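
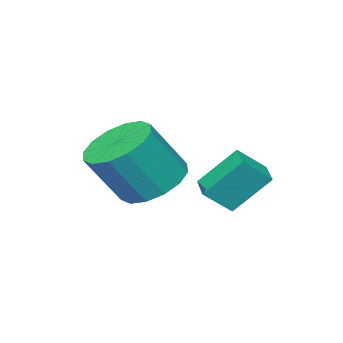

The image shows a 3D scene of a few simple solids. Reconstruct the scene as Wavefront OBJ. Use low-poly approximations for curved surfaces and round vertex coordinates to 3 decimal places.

v -1.673 -1.019 -0.291
v -0.98 -1.471 -0.834
v -0.113 -1.873 0.609
v -0.807 -1.421 1.151
v -0.821 -0.986 -0.794
v 0.045 -1.388 0.649
v -0.89 -0.509 -0.619
v -0.024 -0.911 0.823
v -1.17 -0.169 -0.357
v -0.304 -0.571 1.086
v -1.584 -0.057 -0.077
v -0.718 -0.459 1.366
v -2.022 -0.202 0.146
v -1.156 -0.604 1.588
v -2.367 -0.567 0.251
v -1.5 -0.969 1.694
v -2.525 -1.052 0.211
v -1.659 -1.454 1.654
v -2.456 -1.529 0.037
v -1.59 -1.931 1.479
v -2.176 -1.869 -0.226
v -1.31 -2.271 1.217
v -1.762 -1.981 -0.506
v -0.896 -2.383 0.937
v -1.324 -1.836 -0.728
v -0.458 -2.238 0.714
v -4.057 0.545 -0.022
v -3.397 0.155 0.636
v -3.539 1.207 -0.149
v -2.879 0.817 0.508
v -3.401 -0.177 -1.108
v -2.741 -0.567 -0.451
v -2.883 0.485 -1.236
v -2.223 0.095 -0.578
f 2 1 5
f 2 5 3
f 3 5 6
f 3 6 4
f 5 1 7
f 5 7 6
f 6 7 8
f 6 8 4
f 7 1 9
f 7 9 8
f 8 9 10
f 8 10 4
f 9 1 11
f 9 11 10
f 10 11 12
f 10 12 4
f 11 1 13
f 11 13 12
f 12 13 14
f 12 14 4
f 13 1 15
f 13 15 14
f 14 15 16
f 14 16 4
f 15 1 17
f 15 17 16
f 16 17 18
f 16 18 4
f 17 1 19
f 17 19 18
f 18 19 20
f 18 20 4
f 19 1 21
f 19 21 20
f 20 21 22
f 20 22 4
f 21 1 23
f 21 23 22
f 22 23 24
f 22 24 4
f 23 1 25
f 23 25 24
f 24 25 26
f 24 26 4
f 25 1 2
f 25 2 26
f 26 2 3
f 26 3 4
f 28 30 27
f 31 28 27
f 27 30 29
f 29 31 27
f 28 34 30
f 32 28 31
f 32 34 28
f 30 34 29
f 33 31 29
f 29 34 33
f 33 32 31
f 34 32 33



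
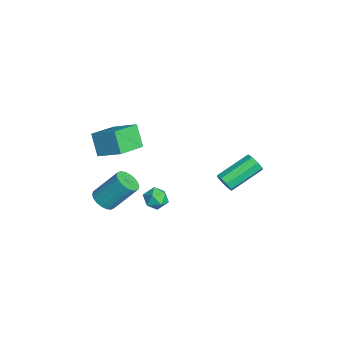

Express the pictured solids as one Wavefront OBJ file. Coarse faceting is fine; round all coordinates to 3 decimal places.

v -1.487 -1.618 -0.236
v -0.884 -1.653 0.106
v -1.216 -2.547 -0.806
v -0.613 -2.582 -0.464
v -1.209 -2.701 -0.129
v -1.376 -2.127 0.223
v -0.724 -2.073 -0.923
v -0.891 -1.499 -0.571
v -0.412 -1.934 -0.319
v -0.712 -2.322 0.172
v -1.388 -1.878 -0.872
v -1.688 -2.266 -0.381
v -2.96 -4.393 -1.737
v -2.389 -4.106 -2.046
v -2.21 -2.919 -0.612
v -2.78 -3.207 -0.303
v -2.627 -3.932 -2.161
v -2.447 -2.745 -0.727
v -2.93 -3.849 -2.191
v -2.751 -2.662 -0.758
v -3.239 -3.874 -2.132
v -3.06 -2.687 -0.698
v -3.493 -4.002 -1.994
v -3.314 -2.815 -0.56
v -3.641 -4.208 -1.806
v -3.462 -3.021 -0.372
v -3.655 -4.45 -1.603
v -3.475 -3.263 -0.169
v -3.53 -4.681 -1.428
v -3.351 -3.494 0.006
v -3.293 -4.855 -1.313
v -3.113 -3.668 0.121
v -2.989 -4.938 -1.282
v -2.81 -3.751 0.151
v -2.68 -4.913 -1.342
v -2.501 -3.726 0.092
v -2.426 -4.785 -1.48
v -2.247 -3.598 -0.046
v -2.278 -4.579 -1.668
v -2.099 -3.392 -0.234
v -2.265 -4.337 -1.871
v -2.085 -3.15 -0.437
v -2.759 -4.651 1.749
v -3.452 -4.849 2.891
v -3.888 -3.429 1.276
v -4.581 -3.627 2.417
v -1.939 -3.633 2.423
v -2.632 -3.831 3.564
v -3.068 -2.411 1.949
v -3.761 -2.609 3.091
v -1.068 1.214 0.352
v -0.591 1.249 0.662
v -1.254 2.881 1.498
v -1.732 2.846 1.188
v -0.558 1.458 0.28
v -1.221 3.09 1.117
v -0.824 1.524 -0.059
v -1.487 3.156 0.777
v -1.233 1.409 -0.158
v -1.896 3.04 0.679
v -1.546 1.179 0.042
v -2.209 2.811 0.878
v -1.579 0.97 0.423
v -2.242 2.602 1.26
v -1.313 0.904 0.763
v -1.976 2.536 1.599
v -0.904 1.02 0.861
v -1.567 2.651 1.698
f 1 12 6
f 1 6 2
f 1 2 8
f 1 8 11
f 1 11 12
f 2 6 10
f 6 12 5
f 12 11 3
f 11 8 7
f 8 2 9
f 4 10 5
f 4 5 3
f 4 3 7
f 4 7 9
f 4 9 10
f 5 10 6
f 3 5 12
f 7 3 11
f 9 7 8
f 10 9 2
f 14 13 17
f 14 17 15
f 15 17 18
f 15 18 16
f 17 13 19
f 17 19 18
f 18 19 20
f 18 20 16
f 19 13 21
f 19 21 20
f 20 21 22
f 20 22 16
f 21 13 23
f 21 23 22
f 22 23 24
f 22 24 16
f 23 13 25
f 23 25 24
f 24 25 26
f 24 26 16
f 25 13 27
f 25 27 26
f 26 27 28
f 26 28 16
f 27 13 29
f 27 29 28
f 28 29 30
f 28 30 16
f 29 13 31
f 29 31 30
f 30 31 32
f 30 32 16
f 31 13 33
f 31 33 32
f 32 33 34
f 32 34 16
f 33 13 35
f 33 35 34
f 34 35 36
f 34 36 16
f 35 13 37
f 35 37 36
f 36 37 38
f 36 38 16
f 37 13 39
f 37 39 38
f 38 39 40
f 38 40 16
f 39 13 41
f 39 41 40
f 40 41 42
f 40 42 16
f 41 13 14
f 41 14 42
f 42 14 15
f 42 15 16
f 44 46 43
f 47 44 43
f 43 46 45
f 45 47 43
f 44 50 46
f 48 44 47
f 48 50 44
f 46 50 45
f 49 47 45
f 45 50 49
f 49 48 47
f 50 48 49
f 52 51 55
f 52 55 53
f 53 55 56
f 53 56 54
f 55 51 57
f 55 57 56
f 56 57 58
f 56 58 54
f 57 51 59
f 57 59 58
f 58 59 60
f 58 60 54
f 59 51 61
f 59 61 60
f 60 61 62
f 60 62 54
f 61 51 63
f 61 63 62
f 62 63 64
f 62 64 54
f 63 51 65
f 63 65 64
f 64 65 66
f 64 66 54
f 65 51 67
f 65 67 66
f 66 67 68
f 66 68 54
f 67 51 52
f 67 52 68
f 68 52 53
f 68 53 54



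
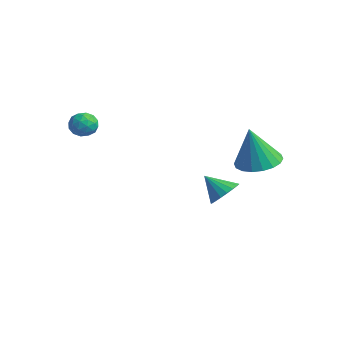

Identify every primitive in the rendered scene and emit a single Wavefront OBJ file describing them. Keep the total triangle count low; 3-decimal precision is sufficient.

v -1.587 -0.634 4.166
v -1.135 -1.089 4.156
v -2.045 -1.071 3.344
v -1.593 -1.526 3.334
v -2.019 -1.509 3.812
v -1.736 -1.239 4.321
v -1.444 -0.921 3.179
v -1.161 -0.651 3.688
v -1.046 -1.266 3.546
v -1.402 -1.629 3.937
v -1.778 -0.531 3.563
v -2.134 -0.894 3.954
v -1.321 -0.823 4.233
v -1.859 -1.337 3.267
v -2.11 -1.327 3.548
v -1.844 -1.594 3.542
v -1.674 -0.911 4.33
v -1.409 -1.178 4.324
v -1.929 -1.425 4.122
v -1.771 -0.982 3.176
v -1.506 -1.249 3.17
v -1.336 -0.566 3.958
v -1.07 -0.833 3.952
v -1.251 -0.735 3.378
v -1.003 -1.195 3.869
v -1.272 -1.452 3.385
v -1.184 -1.096 3.295
v -1.018 -0.938 3.594
v -1.212 -1.408 4.099
v -1.481 -1.665 3.615
v -1.732 -1.655 3.897
v -1.566 -1.496 4.195
v -1.16 -1.512 3.74
v -1.699 -0.495 3.885
v -1.968 -0.752 3.401
v -1.614 -0.664 3.305
v -1.448 -0.505 3.603
v -1.908 -0.708 4.115
v -2.177 -0.965 3.631
v -2.162 -1.222 3.906
v -1.996 -1.064 4.205
v -2.02 -0.648 3.76
v 1.112 3.795 -0.072
v 1.686 3.825 0.425
v 0.408 3.245 0.772
v 1.524 4.117 0.48
v 1.28 4.345 0.425
v 1.003 4.464 0.272
v 0.748 4.45 0.05
v 0.565 4.307 -0.196
v 0.49 4.063 -0.417
v 0.539 3.765 -0.57
v 0.701 3.474 -0.625
v 0.945 3.246 -0.57
v 1.222 3.126 -0.417
v 1.477 3.14 -0.195
v 1.66 3.283 0.051
v 1.735 3.527 0.272
v 3.361 3.936 2.556
v 3.911 4.7 2.743
v 3.399 3.464 4.364
v 3.515 4.854 2.792
v 3.089 4.826 2.794
v 2.716 4.621 2.748
v 2.472 4.281 2.664
v 2.403 3.873 2.559
v 2.524 3.477 2.453
v 2.811 3.172 2.368
v 3.207 3.019 2.319
v 3.633 3.047 2.317
v 4.005 3.251 2.363
v 4.25 3.591 2.447
v 4.319 4 2.552
v 4.198 4.396 2.658
f 1 38 17
f 38 12 41
f 17 41 6
f 38 41 17
f 1 17 13
f 17 6 18
f 13 18 2
f 17 18 13
f 1 13 22
f 13 2 23
f 22 23 8
f 13 23 22
f 1 22 34
f 22 8 37
f 34 37 11
f 22 37 34
f 1 34 38
f 34 11 42
f 38 42 12
f 34 42 38
f 2 18 29
f 18 6 32
f 29 32 10
f 18 32 29
f 6 41 19
f 41 12 40
f 19 40 5
f 41 40 19
f 12 42 39
f 42 11 35
f 39 35 3
f 42 35 39
f 11 37 36
f 37 8 24
f 36 24 7
f 37 24 36
f 8 23 28
f 23 2 25
f 28 25 9
f 23 25 28
f 4 30 16
f 30 10 31
f 16 31 5
f 30 31 16
f 4 16 14
f 16 5 15
f 14 15 3
f 16 15 14
f 4 14 21
f 14 3 20
f 21 20 7
f 14 20 21
f 4 21 26
f 21 7 27
f 26 27 9
f 21 27 26
f 4 26 30
f 26 9 33
f 30 33 10
f 26 33 30
f 5 31 19
f 31 10 32
f 19 32 6
f 31 32 19
f 3 15 39
f 15 5 40
f 39 40 12
f 15 40 39
f 7 20 36
f 20 3 35
f 36 35 11
f 20 35 36
f 9 27 28
f 27 7 24
f 28 24 8
f 27 24 28
f 10 33 29
f 33 9 25
f 29 25 2
f 33 25 29
f 44 43 46
f 44 46 45
f 46 43 47
f 46 47 45
f 47 43 48
f 47 48 45
f 48 43 49
f 48 49 45
f 49 43 50
f 49 50 45
f 50 43 51
f 50 51 45
f 51 43 52
f 51 52 45
f 52 43 53
f 52 53 45
f 53 43 54
f 53 54 45
f 54 43 55
f 54 55 45
f 55 43 56
f 55 56 45
f 56 43 57
f 56 57 45
f 57 43 58
f 57 58 45
f 58 43 44
f 58 44 45
f 60 59 62
f 60 62 61
f 62 59 63
f 62 63 61
f 63 59 64
f 63 64 61
f 64 59 65
f 64 65 61
f 65 59 66
f 65 66 61
f 66 59 67
f 66 67 61
f 67 59 68
f 67 68 61
f 68 59 69
f 68 69 61
f 69 59 70
f 69 70 61
f 70 59 71
f 70 71 61
f 71 59 72
f 71 72 61
f 72 59 73
f 72 73 61
f 73 59 74
f 73 74 61
f 74 59 60
f 74 60 61



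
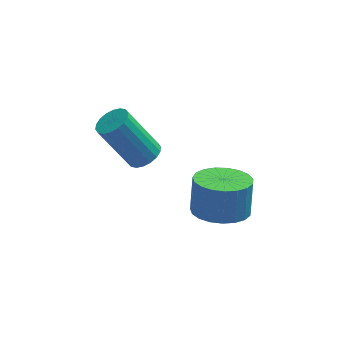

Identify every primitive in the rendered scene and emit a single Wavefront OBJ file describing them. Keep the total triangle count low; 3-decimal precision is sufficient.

v -1.603 -1.213 -1.682
v -1.137 -1.367 -1.372
v -2.092 -1.14 0.173
v -2.557 -0.987 -0.138
v -1.111 -1.111 -1.393
v -2.065 -0.885 0.152
v -1.181 -0.876 -1.472
v -2.135 -0.649 0.073
v -1.335 -0.707 -1.592
v -2.29 -0.48 -0.047
v -1.542 -0.638 -1.729
v -2.497 -0.412 -0.185
v -1.762 -0.684 -1.858
v -2.716 -0.457 -0.313
v -1.949 -0.834 -1.952
v -2.904 -0.608 -0.407
v -2.068 -1.06 -1.993
v -3.023 -0.833 -0.448
v -2.095 -1.315 -1.972
v -3.049 -1.089 -0.427
v -2.025 -1.551 -1.893
v -2.979 -1.324 -0.348
v -1.87 -1.72 -1.773
v -2.825 -1.493 -0.228
v -1.663 -1.788 -1.635
v -2.618 -1.562 -0.091
v -1.444 -1.743 -1.507
v -2.398 -1.516 0.038
v -1.256 -1.592 -1.413
v -2.211 -1.366 0.132
v 0.702 -1.442 -4.544
v 1.393 -2.052 -4.359
v 1.489 -1.588 -3.191
v 0.798 -0.978 -3.376
v 1.59 -1.744 -4.497
v 1.687 -1.28 -3.33
v 1.634 -1.385 -4.644
v 1.731 -0.921 -3.476
v 1.517 -1.035 -4.773
v 1.614 -0.571 -3.606
v 1.259 -0.755 -4.863
v 1.356 -0.292 -3.695
v 0.904 -0.595 -4.897
v 1.001 -0.131 -3.73
v 0.515 -0.581 -4.87
v 0.611 -0.117 -3.703
v 0.157 -0.715 -4.787
v 0.254 -0.251 -3.62
v -0.106 -0.976 -4.662
v -0.009 -0.512 -3.494
v -0.23 -1.317 -4.516
v -0.133 -0.853 -3.349
v -0.192 -1.679 -4.375
v -0.095 -1.215 -3.208
v -0 -2.001 -4.263
v 0.097 -1.537 -3.096
v 0.313 -2.226 -4.2
v 0.41 -1.762 -3.033
v 0.693 -2.315 -4.196
v 0.79 -1.851 -3.029
v 1.075 -2.254 -4.252
v 1.172 -1.79 -3.085
f 2 1 5
f 2 5 3
f 3 5 6
f 3 6 4
f 5 1 7
f 5 7 6
f 6 7 8
f 6 8 4
f 7 1 9
f 7 9 8
f 8 9 10
f 8 10 4
f 9 1 11
f 9 11 10
f 10 11 12
f 10 12 4
f 11 1 13
f 11 13 12
f 12 13 14
f 12 14 4
f 13 1 15
f 13 15 14
f 14 15 16
f 14 16 4
f 15 1 17
f 15 17 16
f 16 17 18
f 16 18 4
f 17 1 19
f 17 19 18
f 18 19 20
f 18 20 4
f 19 1 21
f 19 21 20
f 20 21 22
f 20 22 4
f 21 1 23
f 21 23 22
f 22 23 24
f 22 24 4
f 23 1 25
f 23 25 24
f 24 25 26
f 24 26 4
f 25 1 27
f 25 27 26
f 26 27 28
f 26 28 4
f 27 1 29
f 27 29 28
f 28 29 30
f 28 30 4
f 29 1 2
f 29 2 30
f 30 2 3
f 30 3 4
f 32 31 35
f 32 35 33
f 33 35 36
f 33 36 34
f 35 31 37
f 35 37 36
f 36 37 38
f 36 38 34
f 37 31 39
f 37 39 38
f 38 39 40
f 38 40 34
f 39 31 41
f 39 41 40
f 40 41 42
f 40 42 34
f 41 31 43
f 41 43 42
f 42 43 44
f 42 44 34
f 43 31 45
f 43 45 44
f 44 45 46
f 44 46 34
f 45 31 47
f 45 47 46
f 46 47 48
f 46 48 34
f 47 31 49
f 47 49 48
f 48 49 50
f 48 50 34
f 49 31 51
f 49 51 50
f 50 51 52
f 50 52 34
f 51 31 53
f 51 53 52
f 52 53 54
f 52 54 34
f 53 31 55
f 53 55 54
f 54 55 56
f 54 56 34
f 55 31 57
f 55 57 56
f 56 57 58
f 56 58 34
f 57 31 59
f 57 59 58
f 58 59 60
f 58 60 34
f 59 31 61
f 59 61 60
f 60 61 62
f 60 62 34
f 61 31 32
f 61 32 62
f 62 32 33
f 62 33 34



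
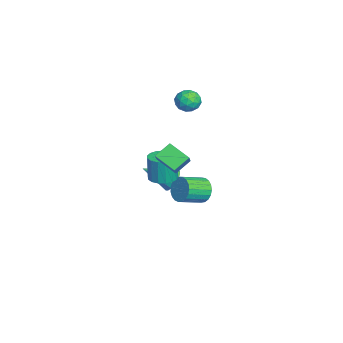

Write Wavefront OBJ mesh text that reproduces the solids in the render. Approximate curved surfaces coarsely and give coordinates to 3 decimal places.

v -3.162 -1.319 3.841
v -2.57 -1.776 4.177
v -3.91 -2.404 3.683
v -3.318 -2.861 4.019
v -3.738 -2.329 4.481
v -3.275 -1.658 4.579
v -3.205 -2.522 3.281
v -2.742 -1.851 3.379
v -2.596 -2.52 3.832
v -2.926 -2.4 4.573
v -3.554 -1.78 3.287
v -3.884 -1.66 4.028
v -2.8 -1.453 4.023
v -3.68 -2.727 3.837
v -3.926 -2.415 4.108
v -3.579 -2.683 4.306
v -3.215 -1.383 4.259
v -2.867 -1.652 4.457
v -3.553 -1.976 4.635
v -3.613 -2.528 3.403
v -3.265 -2.797 3.601
v -2.901 -1.497 3.554
v -2.554 -1.765 3.752
v -2.927 -2.204 3.225
v -2.468 -2.158 4.018
v -2.908 -2.796 3.925
v -2.841 -2.596 3.491
v -2.569 -2.202 3.548
v -2.662 -2.088 4.453
v -3.102 -2.726 4.36
v -3.348 -2.413 4.632
v -3.076 -2.019 4.689
v -2.677 -2.525 4.25
v -3.378 -1.454 3.5
v -3.818 -2.092 3.407
v -3.404 -2.161 3.171
v -3.132 -1.767 3.228
v -3.572 -1.384 3.935
v -4.012 -2.022 3.842
v -3.911 -1.978 4.312
v -3.639 -1.584 4.369
v -3.803 -1.655 3.61
v -4.059 -2.987 -3.257
v -3.675 -3.357 -3.906
v -3.921 -4.693 -2.203
v -3.39 -3.214 -3.712
v -3.238 -3.025 -3.427
v -3.248 -2.83 -3.109
v -3.419 -2.665 -2.82
v -3.716 -2.564 -2.618
v -4.082 -2.547 -2.542
v -4.443 -2.617 -2.608
v -4.729 -2.761 -2.803
v -4.881 -2.949 -3.087
v -4.871 -3.145 -3.406
v -4.7 -3.31 -3.694
v -4.402 -3.411 -3.897
v -4.037 -3.428 -3.972
v -1.455 -1.24 -2.362
v -1.011 -1.308 -3.119
v -0.242 -2.568 -2.555
v -0.685 -2.5 -1.798
v -0.794 -1.088 -2.923
v -0.025 -2.348 -2.36
v -0.691 -0.894 -2.63
v 0.078 -2.154 -2.067
v -0.72 -0.76 -2.291
v 0.049 -2.02 -1.727
v -0.876 -0.709 -1.964
v -0.107 -1.969 -1.4
v -1.132 -0.75 -1.706
v -0.363 -2.01 -1.142
v -1.444 -0.876 -1.561
v -0.675 -2.136 -0.997
v -1.758 -1.064 -1.554
v -0.989 -2.324 -0.991
v -2.019 -1.283 -1.688
v -1.25 -2.543 -1.124
v -2.182 -1.495 -1.938
v -1.413 -2.755 -1.374
v -2.22 -1.662 -2.261
v -1.451 -2.922 -1.697
v -2.125 -1.757 -2.601
v -1.356 -3.017 -2.038
v -1.915 -1.762 -2.9
v -1.146 -3.022 -2.337
v -1.625 -1.677 -3.106
v -0.856 -2.937 -2.543
v -1.305 -1.516 -3.184
v -0.536 -2.776 -2.62
v -1.201 -3.461 -1.163
v -0.537 -2.918 -1.103
v -0.654 -2.956 0.562
v -1.319 -3.499 0.503
v -0.865 -2.671 -1.121
v -0.983 -2.708 0.544
v -1.27 -2.604 -1.148
v -1.388 -2.642 0.517
v -1.66 -2.734 -1.179
v -1.777 -2.772 0.487
v -1.944 -3.03 -1.205
v -2.062 -3.068 0.46
v -2.058 -3.425 -1.222
v -2.176 -3.463 0.443
v -1.976 -3.829 -1.226
v -2.094 -3.866 0.44
v -1.716 -4.148 -1.215
v -1.834 -4.186 0.451
v -1.339 -4.309 -1.192
v -1.456 -4.347 0.474
v -0.929 -4.277 -1.162
v -1.047 -4.315 0.503
v -0.582 -4.058 -1.133
v -0.7 -4.095 0.533
v -0.377 -3.701 -1.11
v -0.495 -3.739 0.555
v -0.361 -3.29 -1.099
v -0.478 -3.328 0.566
v 2.84 -3.685 2.962
v 3.736 -3.742 3.788
v 2.299 -2.912 3.602
v 3.195 -2.97 4.428
v 3.525 -2.65 2.292
v 4.421 -2.708 3.118
v 2.984 -1.878 2.932
v 3.88 -1.935 3.758
f 1 38 17
f 38 12 41
f 17 41 6
f 38 41 17
f 1 17 13
f 17 6 18
f 13 18 2
f 17 18 13
f 1 13 22
f 13 2 23
f 22 23 8
f 13 23 22
f 1 22 34
f 22 8 37
f 34 37 11
f 22 37 34
f 1 34 38
f 34 11 42
f 38 42 12
f 34 42 38
f 2 18 29
f 18 6 32
f 29 32 10
f 18 32 29
f 6 41 19
f 41 12 40
f 19 40 5
f 41 40 19
f 12 42 39
f 42 11 35
f 39 35 3
f 42 35 39
f 11 37 36
f 37 8 24
f 36 24 7
f 37 24 36
f 8 23 28
f 23 2 25
f 28 25 9
f 23 25 28
f 4 30 16
f 30 10 31
f 16 31 5
f 30 31 16
f 4 16 14
f 16 5 15
f 14 15 3
f 16 15 14
f 4 14 21
f 14 3 20
f 21 20 7
f 14 20 21
f 4 21 26
f 21 7 27
f 26 27 9
f 21 27 26
f 4 26 30
f 26 9 33
f 30 33 10
f 26 33 30
f 5 31 19
f 31 10 32
f 19 32 6
f 31 32 19
f 3 15 39
f 15 5 40
f 39 40 12
f 15 40 39
f 7 20 36
f 20 3 35
f 36 35 11
f 20 35 36
f 9 27 28
f 27 7 24
f 28 24 8
f 27 24 28
f 10 33 29
f 33 9 25
f 29 25 2
f 33 25 29
f 44 43 46
f 44 46 45
f 46 43 47
f 46 47 45
f 47 43 48
f 47 48 45
f 48 43 49
f 48 49 45
f 49 43 50
f 49 50 45
f 50 43 51
f 50 51 45
f 51 43 52
f 51 52 45
f 52 43 53
f 52 53 45
f 53 43 54
f 53 54 45
f 54 43 55
f 54 55 45
f 55 43 56
f 55 56 45
f 56 43 57
f 56 57 45
f 57 43 58
f 57 58 45
f 58 43 44
f 58 44 45
f 60 59 63
f 60 63 61
f 61 63 64
f 61 64 62
f 63 59 65
f 63 65 64
f 64 65 66
f 64 66 62
f 65 59 67
f 65 67 66
f 66 67 68
f 66 68 62
f 67 59 69
f 67 69 68
f 68 69 70
f 68 70 62
f 69 59 71
f 69 71 70
f 70 71 72
f 70 72 62
f 71 59 73
f 71 73 72
f 72 73 74
f 72 74 62
f 73 59 75
f 73 75 74
f 74 75 76
f 74 76 62
f 75 59 77
f 75 77 76
f 76 77 78
f 76 78 62
f 77 59 79
f 77 79 78
f 78 79 80
f 78 80 62
f 79 59 81
f 79 81 80
f 80 81 82
f 80 82 62
f 81 59 83
f 81 83 82
f 82 83 84
f 82 84 62
f 83 59 85
f 83 85 84
f 84 85 86
f 84 86 62
f 85 59 87
f 85 87 86
f 86 87 88
f 86 88 62
f 87 59 89
f 87 89 88
f 88 89 90
f 88 90 62
f 89 59 60
f 89 60 90
f 90 60 61
f 90 61 62
f 92 91 95
f 92 95 93
f 93 95 96
f 93 96 94
f 95 91 97
f 95 97 96
f 96 97 98
f 96 98 94
f 97 91 99
f 97 99 98
f 98 99 100
f 98 100 94
f 99 91 101
f 99 101 100
f 100 101 102
f 100 102 94
f 101 91 103
f 101 103 102
f 102 103 104
f 102 104 94
f 103 91 105
f 103 105 104
f 104 105 106
f 104 106 94
f 105 91 107
f 105 107 106
f 106 107 108
f 106 108 94
f 107 91 109
f 107 109 108
f 108 109 110
f 108 110 94
f 109 91 111
f 109 111 110
f 110 111 112
f 110 112 94
f 111 91 113
f 111 113 112
f 112 113 114
f 112 114 94
f 113 91 115
f 113 115 114
f 114 115 116
f 114 116 94
f 115 91 117
f 115 117 116
f 116 117 118
f 116 118 94
f 117 91 92
f 117 92 118
f 118 92 93
f 118 93 94
f 120 122 119
f 123 120 119
f 119 122 121
f 121 123 119
f 120 126 122
f 124 120 123
f 124 126 120
f 122 126 121
f 125 123 121
f 121 126 125
f 125 124 123
f 126 124 125



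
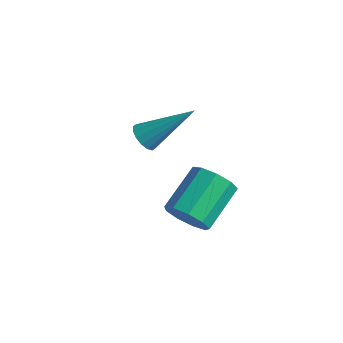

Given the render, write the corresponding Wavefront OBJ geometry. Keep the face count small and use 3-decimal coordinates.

v 2.676 -3.88 -2.916
v 3.133 -3.484 -3.499
v 2.922 -1.924 -2.607
v 2.464 -2.32 -2.024
v 2.578 -3.476 -3.646
v 2.366 -1.916 -2.753
v 2.068 -3.656 -3.452
v 1.857 -2.096 -2.559
v 1.843 -3.941 -3.006
v 1.631 -2.381 -2.114
v 2.007 -4.198 -2.519
v 1.796 -2.638 -1.626
v 2.484 -4.306 -2.218
v 2.273 -2.746 -1.325
v 3.051 -4.214 -2.243
v 2.84 -2.654 -1.351
v 3.442 -3.967 -2.584
v 3.231 -2.406 -1.691
v 3.475 -3.678 -3.08
v 3.263 -2.118 -2.187
v -1.518 -1.458 -2.747
v -1.038 -1.816 -2.861
v -0.302 -0.262 -1.373
v -1.021 -1.586 -3.076
v -1.137 -1.321 -3.203
v -1.355 -1.093 -3.208
v -1.617 -0.963 -3.09
v -1.853 -0.965 -2.88
v -1.998 -1.099 -2.634
v -2.016 -1.329 -2.418
v -1.899 -1.594 -2.291
v -1.681 -1.822 -2.286
v -1.419 -1.952 -2.404
v -1.184 -1.95 -2.615
f 2 1 5
f 2 5 3
f 3 5 6
f 3 6 4
f 5 1 7
f 5 7 6
f 6 7 8
f 6 8 4
f 7 1 9
f 7 9 8
f 8 9 10
f 8 10 4
f 9 1 11
f 9 11 10
f 10 11 12
f 10 12 4
f 11 1 13
f 11 13 12
f 12 13 14
f 12 14 4
f 13 1 15
f 13 15 14
f 14 15 16
f 14 16 4
f 15 1 17
f 15 17 16
f 16 17 18
f 16 18 4
f 17 1 19
f 17 19 18
f 18 19 20
f 18 20 4
f 19 1 2
f 19 2 20
f 20 2 3
f 20 3 4
f 22 21 24
f 22 24 23
f 24 21 25
f 24 25 23
f 25 21 26
f 25 26 23
f 26 21 27
f 26 27 23
f 27 21 28
f 27 28 23
f 28 21 29
f 28 29 23
f 29 21 30
f 29 30 23
f 30 21 31
f 30 31 23
f 31 21 32
f 31 32 23
f 32 21 33
f 32 33 23
f 33 21 34
f 33 34 23
f 34 21 22
f 34 22 23



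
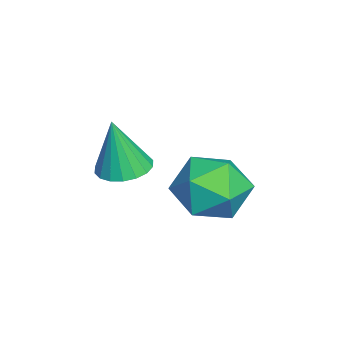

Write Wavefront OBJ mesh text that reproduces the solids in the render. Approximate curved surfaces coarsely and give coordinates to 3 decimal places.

v 1.696 0.871 0.298
v 2.226 0.338 0.183
v 1.784 0.589 2.002
v 2.409 0.619 0.22
v 2.452 0.951 0.272
v 2.345 1.266 0.33
v 2.109 1.504 0.381
v 1.792 1.615 0.416
v 1.456 1.58 0.427
v 1.167 1.404 0.413
v 0.984 1.122 0.376
v 0.941 0.791 0.323
v 1.048 0.475 0.265
v 1.284 0.238 0.214
v 1.601 0.126 0.18
v 1.937 0.162 0.168
v 0.299 4.085 -1.178
v 0.822 3.556 -2.09
v -0.082 2.384 -0.41
v 0.441 1.855 -1.322
v 1.085 2.467 -0.549
v 1.32 3.519 -1.024
v -0.58 2.421 -1.476
v -0.345 3.473 -1.951
v 0.279 2.528 -2.275
v 1.307 2.556 -1.702
v -0.567 3.384 -0.798
v 0.461 3.412 -0.225
f 2 1 4
f 2 4 3
f 4 1 5
f 4 5 3
f 5 1 6
f 5 6 3
f 6 1 7
f 6 7 3
f 7 1 8
f 7 8 3
f 8 1 9
f 8 9 3
f 9 1 10
f 9 10 3
f 10 1 11
f 10 11 3
f 11 1 12
f 11 12 3
f 12 1 13
f 12 13 3
f 13 1 14
f 13 14 3
f 14 1 15
f 14 15 3
f 15 1 16
f 15 16 3
f 16 1 2
f 16 2 3
f 17 28 22
f 17 22 18
f 17 18 24
f 17 24 27
f 17 27 28
f 18 22 26
f 22 28 21
f 28 27 19
f 27 24 23
f 24 18 25
f 20 26 21
f 20 21 19
f 20 19 23
f 20 23 25
f 20 25 26
f 21 26 22
f 19 21 28
f 23 19 27
f 25 23 24
f 26 25 18



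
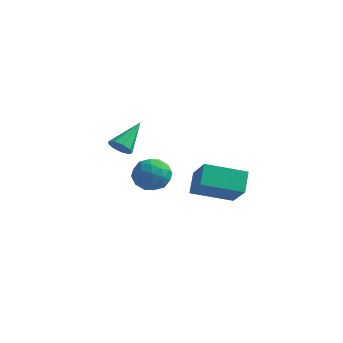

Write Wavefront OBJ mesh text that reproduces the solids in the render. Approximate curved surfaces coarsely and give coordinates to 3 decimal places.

v 1.856 1.068 -2.432
v 1.512 1.905 -1.513
v 3.445 2.385 -3.036
v 3.101 3.222 -2.116
v 3.019 0.218 -1.224
v 2.675 1.055 -0.304
v 4.608 1.535 -1.827
v 4.264 2.372 -0.908
v -0.538 -1.118 0.757
v -0.133 -1.446 1.145
v -0.422 0.358 1.883
v 0.098 -1.227 0.834
v 0.031 -0.957 0.488
v -0.302 -0.762 0.267
v -0.745 -0.734 0.275
v -1.092 -0.885 0.509
v -1.179 -1.145 0.859
v -0.967 -1.392 1.161
v -0.553 -1.511 1.274
v -2.281 4.577 -2.597
v -1.531 4.633 -3.362
v -3.109 3.347 -3.498
v -2.359 3.403 -4.263
v -2.114 3 -3.3
v -1.602 3.76 -2.743
v -3.038 4.22 -4.117
v -2.526 4.98 -3.56
v -1.999 4.412 -4.301
v -1.428 3.658 -3.796
v -3.212 4.322 -3.064
v -2.641 3.568 -2.559
v -1.833 4.713 -2.9
v -2.807 3.267 -3.96
v -2.662 3.03 -3.393
v -2.222 3.063 -3.843
v -1.875 4.2 -2.537
v -1.434 4.233 -2.986
v -1.777 3.273 -2.95
v -3.206 3.747 -3.874
v -2.765 3.78 -4.323
v -2.418 4.917 -3.017
v -1.978 4.95 -3.467
v -2.863 4.707 -3.91
v -1.668 4.616 -3.902
v -2.154 3.893 -4.432
v -2.553 4.373 -4.346
v -2.253 4.82 -4.019
v -1.332 4.173 -3.605
v -1.819 3.449 -4.135
v -1.674 3.213 -3.569
v -1.374 3.66 -3.241
v -1.607 4.043 -4.157
v -2.821 4.531 -2.725
v -3.308 3.807 -3.255
v -3.266 4.32 -3.619
v -2.966 4.767 -3.291
v -2.486 4.087 -2.428
v -2.972 3.364 -2.958
v -2.387 3.16 -2.841
v -2.087 3.607 -2.514
v -3.033 3.937 -2.703
f 2 4 1
f 5 2 1
f 1 4 3
f 3 5 1
f 2 8 4
f 6 2 5
f 6 8 2
f 4 8 3
f 7 5 3
f 3 8 7
f 7 6 5
f 8 6 7
f 10 9 12
f 10 12 11
f 12 9 13
f 12 13 11
f 13 9 14
f 13 14 11
f 14 9 15
f 14 15 11
f 15 9 16
f 15 16 11
f 16 9 17
f 16 17 11
f 17 9 18
f 17 18 11
f 18 9 19
f 18 19 11
f 19 9 10
f 19 10 11
f 20 57 36
f 57 31 60
f 36 60 25
f 57 60 36
f 20 36 32
f 36 25 37
f 32 37 21
f 36 37 32
f 20 32 41
f 32 21 42
f 41 42 27
f 32 42 41
f 20 41 53
f 41 27 56
f 53 56 30
f 41 56 53
f 20 53 57
f 53 30 61
f 57 61 31
f 53 61 57
f 21 37 48
f 37 25 51
f 48 51 29
f 37 51 48
f 25 60 38
f 60 31 59
f 38 59 24
f 60 59 38
f 31 61 58
f 61 30 54
f 58 54 22
f 61 54 58
f 30 56 55
f 56 27 43
f 55 43 26
f 56 43 55
f 27 42 47
f 42 21 44
f 47 44 28
f 42 44 47
f 23 49 35
f 49 29 50
f 35 50 24
f 49 50 35
f 23 35 33
f 35 24 34
f 33 34 22
f 35 34 33
f 23 33 40
f 33 22 39
f 40 39 26
f 33 39 40
f 23 40 45
f 40 26 46
f 45 46 28
f 40 46 45
f 23 45 49
f 45 28 52
f 49 52 29
f 45 52 49
f 24 50 38
f 50 29 51
f 38 51 25
f 50 51 38
f 22 34 58
f 34 24 59
f 58 59 31
f 34 59 58
f 26 39 55
f 39 22 54
f 55 54 30
f 39 54 55
f 28 46 47
f 46 26 43
f 47 43 27
f 46 43 47
f 29 52 48
f 52 28 44
f 48 44 21
f 52 44 48



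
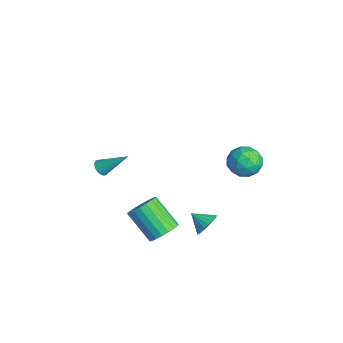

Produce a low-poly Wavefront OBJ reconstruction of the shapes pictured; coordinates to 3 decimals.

v 2.914 4.054 2.369
v 3.905 4.229 2.206
v 3.255 2.491 2.774
v 4.246 2.666 2.611
v 3.776 3.101 3.404
v 3.565 4.067 3.154
v 3.595 2.653 1.826
v 3.384 3.619 1.576
v 4.326 3.363 1.87
v 4.438 3.639 2.845
v 2.722 3.081 2.135
v 2.834 3.357 3.11
v 3.379 4.279 2.252
v 3.781 2.441 2.728
v 3.504 2.697 3.194
v 4.087 2.8 3.098
v 3.18 4.184 2.809
v 3.762 4.286 2.713
v 3.687 3.623 3.417
v 3.398 2.434 2.267
v 3.98 2.536 2.171
v 3.073 3.92 1.882
v 3.656 4.023 1.786
v 3.473 3.097 1.563
v 4.21 3.872 1.959
v 4.41 2.953 2.197
v 4.027 2.946 1.735
v 3.903 3.514 1.588
v 4.276 4.035 2.532
v 4.476 3.116 2.77
v 4.2 3.372 3.236
v 4.076 3.94 3.089
v 4.523 3.526 2.335
v 2.684 3.604 2.21
v 2.884 2.685 2.448
v 3.084 2.78 1.891
v 2.96 3.348 1.744
v 2.75 3.767 2.783
v 2.95 2.848 3.021
v 3.257 3.206 3.392
v 3.133 3.774 3.245
v 2.637 3.194 2.645
v 2.696 -0.745 -3.202
v 3.337 -1.379 -2.972
v 1.984 -2.229 -1.548
v 1.344 -1.595 -1.778
v 3.417 -1.068 -2.71
v 2.064 -1.918 -1.287
v 3.354 -0.693 -2.546
v 2.001 -1.543 -1.123
v 3.161 -0.329 -2.512
v 1.808 -1.179 -1.088
v 2.876 -0.047 -2.614
v 1.523 -0.897 -1.191
v 2.555 0.097 -2.833
v 1.202 -0.753 -1.409
v 2.262 0.074 -3.125
v 0.91 -0.776 -1.701
v 2.056 -0.111 -3.432
v 0.703 -0.961 -2.008
v 1.976 -0.422 -3.693
v 0.623 -1.272 -2.27
v 2.039 -0.797 -3.857
v 0.686 -1.647 -2.434
v 2.232 -1.161 -3.892
v 0.879 -2.011 -2.468
v 2.517 -1.443 -3.789
v 1.164 -2.293 -2.366
v 2.838 -1.587 -3.571
v 1.485 -2.437 -2.147
v 3.13 -1.564 -3.279
v 1.778 -2.414 -1.855
v -3.987 -2.427 -2.822
v -3.723 -2.18 -3.25
v -3.273 -1.033 -1.578
v -3.916 -2.078 -3.254
v -4.12 -2.029 -3.192
v -4.303 -2.04 -3.074
v -4.439 -2.111 -2.917
v -4.505 -2.229 -2.746
v -4.493 -2.378 -2.587
v -4.403 -2.534 -2.463
v -4.25 -2.674 -2.394
v -4.057 -2.776 -2.39
v -3.853 -2.826 -2.452
v -3.67 -2.814 -2.57
v -3.535 -2.744 -2.726
v -3.468 -2.625 -2.897
v -3.481 -2.476 -3.057
v -3.57 -2.32 -3.181
v 3.346 1.433 -2.53
v 3.935 0.908 -2.491
v 2.694 0.747 -1.93
v 3.988 1.091 -2.223
v 3.931 1.333 -2.009
v 3.772 1.593 -1.885
v 3.54 1.825 -1.872
v 3.274 1.989 -1.974
v 3.02 2.057 -2.171
v 2.823 2.017 -2.431
v 2.716 1.876 -2.707
v 2.718 1.658 -2.953
v 2.828 1.402 -3.127
v 3.028 1.151 -3.196
v 3.283 0.948 -3.151
v 3.548 0.83 -2.999
v 3.779 0.815 -2.765
f 1 38 17
f 38 12 41
f 17 41 6
f 38 41 17
f 1 17 13
f 17 6 18
f 13 18 2
f 17 18 13
f 1 13 22
f 13 2 23
f 22 23 8
f 13 23 22
f 1 22 34
f 22 8 37
f 34 37 11
f 22 37 34
f 1 34 38
f 34 11 42
f 38 42 12
f 34 42 38
f 2 18 29
f 18 6 32
f 29 32 10
f 18 32 29
f 6 41 19
f 41 12 40
f 19 40 5
f 41 40 19
f 12 42 39
f 42 11 35
f 39 35 3
f 42 35 39
f 11 37 36
f 37 8 24
f 36 24 7
f 37 24 36
f 8 23 28
f 23 2 25
f 28 25 9
f 23 25 28
f 4 30 16
f 30 10 31
f 16 31 5
f 30 31 16
f 4 16 14
f 16 5 15
f 14 15 3
f 16 15 14
f 4 14 21
f 14 3 20
f 21 20 7
f 14 20 21
f 4 21 26
f 21 7 27
f 26 27 9
f 21 27 26
f 4 26 30
f 26 9 33
f 30 33 10
f 26 33 30
f 5 31 19
f 31 10 32
f 19 32 6
f 31 32 19
f 3 15 39
f 15 5 40
f 39 40 12
f 15 40 39
f 7 20 36
f 20 3 35
f 36 35 11
f 20 35 36
f 9 27 28
f 27 7 24
f 28 24 8
f 27 24 28
f 10 33 29
f 33 9 25
f 29 25 2
f 33 25 29
f 44 43 47
f 44 47 45
f 45 47 48
f 45 48 46
f 47 43 49
f 47 49 48
f 48 49 50
f 48 50 46
f 49 43 51
f 49 51 50
f 50 51 52
f 50 52 46
f 51 43 53
f 51 53 52
f 52 53 54
f 52 54 46
f 53 43 55
f 53 55 54
f 54 55 56
f 54 56 46
f 55 43 57
f 55 57 56
f 56 57 58
f 56 58 46
f 57 43 59
f 57 59 58
f 58 59 60
f 58 60 46
f 59 43 61
f 59 61 60
f 60 61 62
f 60 62 46
f 61 43 63
f 61 63 62
f 62 63 64
f 62 64 46
f 63 43 65
f 63 65 64
f 64 65 66
f 64 66 46
f 65 43 67
f 65 67 66
f 66 67 68
f 66 68 46
f 67 43 69
f 67 69 68
f 68 69 70
f 68 70 46
f 69 43 71
f 69 71 70
f 70 71 72
f 70 72 46
f 71 43 44
f 71 44 72
f 72 44 45
f 72 45 46
f 74 73 76
f 74 76 75
f 76 73 77
f 76 77 75
f 77 73 78
f 77 78 75
f 78 73 79
f 78 79 75
f 79 73 80
f 79 80 75
f 80 73 81
f 80 81 75
f 81 73 82
f 81 82 75
f 82 73 83
f 82 83 75
f 83 73 84
f 83 84 75
f 84 73 85
f 84 85 75
f 85 73 86
f 85 86 75
f 86 73 87
f 86 87 75
f 87 73 88
f 87 88 75
f 88 73 89
f 88 89 75
f 89 73 90
f 89 90 75
f 90 73 74
f 90 74 75
f 92 91 94
f 92 94 93
f 94 91 95
f 94 95 93
f 95 91 96
f 95 96 93
f 96 91 97
f 96 97 93
f 97 91 98
f 97 98 93
f 98 91 99
f 98 99 93
f 99 91 100
f 99 100 93
f 100 91 101
f 100 101 93
f 101 91 102
f 101 102 93
f 102 91 103
f 102 103 93
f 103 91 104
f 103 104 93
f 104 91 105
f 104 105 93
f 105 91 106
f 105 106 93
f 106 91 107
f 106 107 93
f 107 91 92
f 107 92 93



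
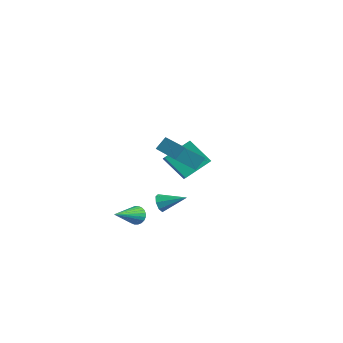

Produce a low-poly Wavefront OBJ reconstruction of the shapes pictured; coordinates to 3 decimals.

v 0.254 -2.109 -2.372
v 0.732 -2.204 -2.668
v 0.466 -3.731 -1.508
v 0.812 -2.098 -2.489
v 0.807 -1.994 -2.292
v 0.717 -1.908 -2.108
v 0.557 -1.852 -1.964
v 0.351 -1.835 -1.882
v 0.13 -1.86 -1.874
v -0.072 -1.923 -1.943
v -0.224 -2.014 -2.077
v -0.304 -2.12 -2.255
v -0.299 -2.224 -2.452
v -0.209 -2.31 -2.636
v -0.049 -2.366 -2.78
v 0.157 -2.383 -2.862
v 0.378 -2.358 -2.87
v 0.58 -2.295 -2.801
v -3.124 2.758 -1.716
v -2.518 2.32 -1.197
v -2.769 4.233 -0.884
v -2.163 3.794 -0.365
v -1.897 3.106 -2.855
v -1.291 2.667 -2.336
v -1.542 4.58 -2.023
v -0.936 4.142 -1.504
v 2.891 -2.935 0.068
v 3.218 -3.094 -0.332
v 3.909 -2.165 0.592
v 3.007 -2.751 -0.427
v 2.728 -2.516 -0.232
v 2.545 -2.527 0.139
v 2.565 -2.777 0.467
v 2.776 -3.12 0.562
v 3.054 -3.354 0.367
v 3.237 -3.344 -0.004
v 1.102 -1.566 2.523
v 1.172 -0.999 3.126
v 1.133 -0.256 1.288
v 1.204 0.31 1.891
v 2.576 -1.67 2.449
v 2.647 -1.104 3.052
v 2.608 -0.361 1.214
v 2.678 0.206 1.817
f 2 1 4
f 2 4 3
f 4 1 5
f 4 5 3
f 5 1 6
f 5 6 3
f 6 1 7
f 6 7 3
f 7 1 8
f 7 8 3
f 8 1 9
f 8 9 3
f 9 1 10
f 9 10 3
f 10 1 11
f 10 11 3
f 11 1 12
f 11 12 3
f 12 1 13
f 12 13 3
f 13 1 14
f 13 14 3
f 14 1 15
f 14 15 3
f 15 1 16
f 15 16 3
f 16 1 17
f 16 17 3
f 17 1 18
f 17 18 3
f 18 1 2
f 18 2 3
f 20 22 19
f 23 20 19
f 19 22 21
f 21 23 19
f 20 26 22
f 24 20 23
f 24 26 20
f 22 26 21
f 25 23 21
f 21 26 25
f 25 24 23
f 26 24 25
f 28 27 30
f 28 30 29
f 30 27 31
f 30 31 29
f 31 27 32
f 31 32 29
f 32 27 33
f 32 33 29
f 33 27 34
f 33 34 29
f 34 27 35
f 34 35 29
f 35 27 36
f 35 36 29
f 36 27 28
f 36 28 29
f 38 40 37
f 41 38 37
f 37 40 39
f 39 41 37
f 38 44 40
f 42 38 41
f 42 44 38
f 40 44 39
f 43 41 39
f 39 44 43
f 43 42 41
f 44 42 43



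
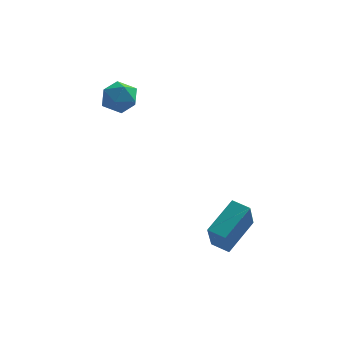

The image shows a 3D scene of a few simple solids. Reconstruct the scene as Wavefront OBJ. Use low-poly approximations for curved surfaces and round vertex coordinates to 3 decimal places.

v 2.907 -2.985 -1.745
v 2.775 -3.841 -0.352
v 3.81 -1.718 -0.879
v 3.678 -2.575 0.513
v 3.602 -3.365 -1.913
v 3.47 -4.222 -0.521
v 4.505 -2.099 -1.048
v 4.373 -2.955 0.345
v -1.619 2.002 3.749
v -0.828 2.325 3.632
v -1.072 0.735 3.948
v -0.281 1.058 3.831
v -0.732 1.266 4.535
v -1.07 2.05 4.413
v -0.83 1.01 3.167
v -1.168 1.794 3.045
v -0.34 1.712 3.273
v -0.28 1.871 4.118
v -1.62 1.189 3.462
v -1.56 1.348 4.307
f 2 4 1
f 5 2 1
f 1 4 3
f 3 5 1
f 2 8 4
f 6 2 5
f 6 8 2
f 4 8 3
f 7 5 3
f 3 8 7
f 7 6 5
f 8 6 7
f 9 20 14
f 9 14 10
f 9 10 16
f 9 16 19
f 9 19 20
f 10 14 18
f 14 20 13
f 20 19 11
f 19 16 15
f 16 10 17
f 12 18 13
f 12 13 11
f 12 11 15
f 12 15 17
f 12 17 18
f 13 18 14
f 11 13 20
f 15 11 19
f 17 15 16
f 18 17 10



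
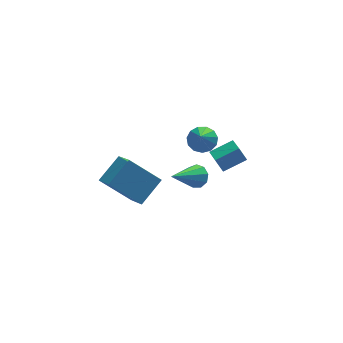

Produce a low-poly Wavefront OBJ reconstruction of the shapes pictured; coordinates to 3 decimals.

v 2.317 3.478 -1.387
v 2.316 2.201 -0.947
v 3.626 3.664 -0.843
v 3.625 2.388 -0.403
v 2.675 3.212 -2.157
v 2.674 1.936 -1.717
v 3.984 3.399 -1.613
v 3.983 2.122 -1.173
v 0.374 -1.711 1.721
v 0.744 -2.294 1.712
v -1.134 -2.689 2.919
v 0.868 -2.03 2.083
v 0.761 -1.617 2.285
v 0.473 -1.248 2.223
v 0.139 -1.096 1.927
v -0.085 -1.232 1.534
v -0.094 -1.592 1.229
v 0.116 -2.008 1.154
v 0.447 -2.285 1.345
v 1.286 0.904 2.129
v 1.926 0.48 1.941
v 0.834 -0.464 3.671
v 2.058 0.778 2.244
v 1.945 1.116 2.511
v 1.622 1.387 2.656
v 1.193 1.504 2.634
v 0.794 1.43 2.451
v 0.551 1.19 2.167
v 0.541 0.858 1.87
v 0.768 0.541 1.655
v 1.16 0.339 1.591
v 1.591 0.316 1.698
v -4.4 -1.219 1.963
v -4.149 -2.548 2.817
v -3.237 -0.408 2.883
v -2.986 -1.738 3.737
v -2.934 -1.802 0.623
v -2.683 -3.132 1.477
v -1.771 -0.992 1.543
v -1.52 -2.321 2.397
f 2 4 1
f 5 2 1
f 1 4 3
f 3 5 1
f 2 8 4
f 6 2 5
f 6 8 2
f 4 8 3
f 7 5 3
f 3 8 7
f 7 6 5
f 8 6 7
f 10 9 12
f 10 12 11
f 12 9 13
f 12 13 11
f 13 9 14
f 13 14 11
f 14 9 15
f 14 15 11
f 15 9 16
f 15 16 11
f 16 9 17
f 16 17 11
f 17 9 18
f 17 18 11
f 18 9 19
f 18 19 11
f 19 9 10
f 19 10 11
f 21 20 23
f 21 23 22
f 23 20 24
f 23 24 22
f 24 20 25
f 24 25 22
f 25 20 26
f 25 26 22
f 26 20 27
f 26 27 22
f 27 20 28
f 27 28 22
f 28 20 29
f 28 29 22
f 29 20 30
f 29 30 22
f 30 20 31
f 30 31 22
f 31 20 32
f 31 32 22
f 32 20 21
f 32 21 22
f 34 36 33
f 37 34 33
f 33 36 35
f 35 37 33
f 34 40 36
f 38 34 37
f 38 40 34
f 36 40 35
f 39 37 35
f 35 40 39
f 39 38 37
f 40 38 39



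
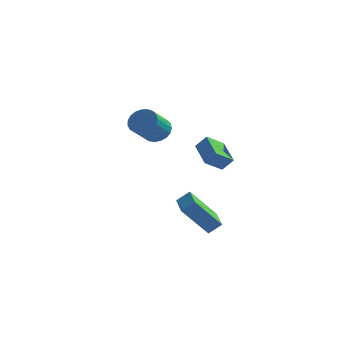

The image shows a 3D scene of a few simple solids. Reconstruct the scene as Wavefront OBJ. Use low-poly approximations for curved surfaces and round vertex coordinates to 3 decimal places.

v 3.143 -2.982 -1.537
v 3.689 -2.687 -1.017
v 2.347 -1.595 -1.489
v 2.893 -1.3 -0.969
v 4.207 -2.32 -3.031
v 4.753 -2.025 -2.511
v 3.411 -0.933 -2.983
v 3.957 -0.638 -2.463
v 3.617 -1.293 0.953
v 2.712 -0.164 1.536
v 4.185 -0.532 0.36
v 3.281 0.597 0.943
v 4.139 -1.197 1.577
v 3.235 -0.068 2.16
v 4.708 -0.436 0.984
v 3.803 0.693 1.567
v -1.142 4.465 0.682
v -0.349 4.486 0.889
v -0.565 3.196 1.845
v -1.358 3.175 1.638
v -0.489 4.685 1.127
v -0.705 3.395 2.083
v -0.743 4.847 1.288
v -0.959 3.557 2.244
v -1.065 4.943 1.344
v -1.281 3.653 2.3
v -1.401 4.956 1.286
v -1.617 3.666 2.242
v -1.692 4.884 1.123
v -1.908 3.594 2.079
v -1.888 4.74 0.884
v -2.104 3.45 1.84
v -1.955 4.548 0.61
v -2.171 3.258 1.566
v -1.881 4.342 0.349
v -2.097 3.052 1.305
v -1.68 4.157 0.145
v -1.896 2.867 1.101
v -1.386 4.025 0.034
v -1.601 2.735 0.99
v -1.049 3.97 0.035
v -1.265 2.68 0.991
v -0.729 4 0.148
v -0.945 2.71 1.104
v -0.48 4.111 0.353
v -0.696 2.821 1.309
v -0.346 4.282 0.615
v -0.561 2.992 1.571
f 2 4 1
f 5 2 1
f 1 4 3
f 3 5 1
f 2 8 4
f 6 2 5
f 6 8 2
f 4 8 3
f 7 5 3
f 3 8 7
f 7 6 5
f 8 6 7
f 10 12 9
f 13 10 9
f 9 12 11
f 11 13 9
f 10 16 12
f 14 10 13
f 14 16 10
f 12 16 11
f 15 13 11
f 11 16 15
f 15 14 13
f 16 14 15
f 18 17 21
f 18 21 19
f 19 21 22
f 19 22 20
f 21 17 23
f 21 23 22
f 22 23 24
f 22 24 20
f 23 17 25
f 23 25 24
f 24 25 26
f 24 26 20
f 25 17 27
f 25 27 26
f 26 27 28
f 26 28 20
f 27 17 29
f 27 29 28
f 28 29 30
f 28 30 20
f 29 17 31
f 29 31 30
f 30 31 32
f 30 32 20
f 31 17 33
f 31 33 32
f 32 33 34
f 32 34 20
f 33 17 35
f 33 35 34
f 34 35 36
f 34 36 20
f 35 17 37
f 35 37 36
f 36 37 38
f 36 38 20
f 37 17 39
f 37 39 38
f 38 39 40
f 38 40 20
f 39 17 41
f 39 41 40
f 40 41 42
f 40 42 20
f 41 17 43
f 41 43 42
f 42 43 44
f 42 44 20
f 43 17 45
f 43 45 44
f 44 45 46
f 44 46 20
f 45 17 47
f 45 47 46
f 46 47 48
f 46 48 20
f 47 17 18
f 47 18 48
f 48 18 19
f 48 19 20



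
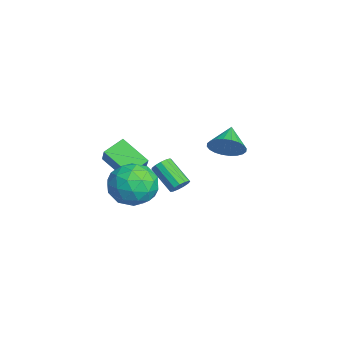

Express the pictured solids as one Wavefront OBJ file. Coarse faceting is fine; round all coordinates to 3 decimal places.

v 3.873 0.5 2.2
v 4.252 0.203 2.371
v 3.305 -0.496 3.251
v 2.927 -0.2 3.08
v 4.243 0.432 2.544
v 3.297 -0.267 3.425
v 4.118 0.683 2.608
v 3.171 -0.017 3.489
v 3.915 0.875 2.543
v 2.968 0.175 3.423
v 3.698 0.948 2.368
v 2.752 0.249 3.248
v 3.538 0.879 2.14
v 2.591 0.179 3.021
v 3.484 0.689 1.931
v 2.537 -0.01 2.812
v 3.553 0.44 1.808
v 2.606 -0.26 2.688
v 3.724 0.209 1.808
v 2.778 -0.491 2.689
v 3.943 0.071 1.934
v 2.996 -0.629 2.814
v 4.14 0.068 2.143
v 3.193 -0.631 3.023
v 1.483 -0.369 1.607
v 2.308 -0.417 0.696
v 1.832 -2.283 2.024
v 2.657 -2.331 1.113
v 2.895 -1.673 2.124
v 2.679 -0.489 1.867
v 1.461 -2.211 0.853
v 1.245 -1.027 0.596
v 2.294 -1.555 0.23
v 3.181 -1.222 1.016
v 0.959 -1.478 1.704
v 1.846 -1.145 2.49
v 1.865 -0.225 1.115
v 2.275 -2.475 1.605
v 2.415 -2.088 2.2
v 2.9 -2.116 1.664
v 2.083 -0.267 1.803
v 2.568 -0.295 1.267
v 2.913 -1.034 2.107
v 1.572 -2.405 1.453
v 2.057 -2.433 0.917
v 1.24 -0.584 1.056
v 1.725 -0.612 0.52
v 1.227 -1.666 0.613
v 2.342 -0.922 0.306
v 2.547 -2.047 0.551
v 1.844 -1.977 0.398
v 1.717 -1.281 0.247
v 2.863 -0.726 0.767
v 3.068 -1.852 1.012
v 3.208 -1.465 1.607
v 3.081 -0.769 1.455
v 2.855 -1.396 0.493
v 1.072 -0.848 1.708
v 1.277 -1.974 1.953
v 1.059 -1.931 1.265
v 0.932 -1.235 1.113
v 1.593 -0.653 2.169
v 1.798 -1.778 2.414
v 2.423 -1.419 2.473
v 2.296 -0.723 2.322
v 1.285 -1.304 2.227
v -1.694 -1.248 -0.655
v -2.672 -2.304 0.287
v -2.217 -0.324 -0.163
v -3.195 -1.38 0.78
v -0.685 -1.24 0.4
v -1.663 -2.296 1.343
v -1.208 -0.316 0.893
v -2.186 -1.372 1.835
v -0.018 3.076 2.189
v 0.481 3.205 2.939
v -1.142 3.464 2.871
v 0.5 3.526 2.787
v 0.44 3.778 2.544
v 0.31 3.923 2.248
v 0.13 3.939 1.942
v -0.073 3.824 1.674
v -0.267 3.595 1.484
v -0.423 3.287 1.402
v -0.518 2.947 1.44
v -0.536 2.626 1.591
v -0.476 2.374 1.834
v -0.346 2.229 2.131
v -0.166 2.213 2.437
v 0.036 2.328 2.705
v 0.23 2.557 2.894
v 0.386 2.865 2.976
f 2 1 5
f 2 5 3
f 3 5 6
f 3 6 4
f 5 1 7
f 5 7 6
f 6 7 8
f 6 8 4
f 7 1 9
f 7 9 8
f 8 9 10
f 8 10 4
f 9 1 11
f 9 11 10
f 10 11 12
f 10 12 4
f 11 1 13
f 11 13 12
f 12 13 14
f 12 14 4
f 13 1 15
f 13 15 14
f 14 15 16
f 14 16 4
f 15 1 17
f 15 17 16
f 16 17 18
f 16 18 4
f 17 1 19
f 17 19 18
f 18 19 20
f 18 20 4
f 19 1 21
f 19 21 20
f 20 21 22
f 20 22 4
f 21 1 23
f 21 23 22
f 22 23 24
f 22 24 4
f 23 1 2
f 23 2 24
f 24 2 3
f 24 3 4
f 25 62 41
f 62 36 65
f 41 65 30
f 62 65 41
f 25 41 37
f 41 30 42
f 37 42 26
f 41 42 37
f 25 37 46
f 37 26 47
f 46 47 32
f 37 47 46
f 25 46 58
f 46 32 61
f 58 61 35
f 46 61 58
f 25 58 62
f 58 35 66
f 62 66 36
f 58 66 62
f 26 42 53
f 42 30 56
f 53 56 34
f 42 56 53
f 30 65 43
f 65 36 64
f 43 64 29
f 65 64 43
f 36 66 63
f 66 35 59
f 63 59 27
f 66 59 63
f 35 61 60
f 61 32 48
f 60 48 31
f 61 48 60
f 32 47 52
f 47 26 49
f 52 49 33
f 47 49 52
f 28 54 40
f 54 34 55
f 40 55 29
f 54 55 40
f 28 40 38
f 40 29 39
f 38 39 27
f 40 39 38
f 28 38 45
f 38 27 44
f 45 44 31
f 38 44 45
f 28 45 50
f 45 31 51
f 50 51 33
f 45 51 50
f 28 50 54
f 50 33 57
f 54 57 34
f 50 57 54
f 29 55 43
f 55 34 56
f 43 56 30
f 55 56 43
f 27 39 63
f 39 29 64
f 63 64 36
f 39 64 63
f 31 44 60
f 44 27 59
f 60 59 35
f 44 59 60
f 33 51 52
f 51 31 48
f 52 48 32
f 51 48 52
f 34 57 53
f 57 33 49
f 53 49 26
f 57 49 53
f 68 70 67
f 71 68 67
f 67 70 69
f 69 71 67
f 68 74 70
f 72 68 71
f 72 74 68
f 70 74 69
f 73 71 69
f 69 74 73
f 73 72 71
f 74 72 73
f 76 75 78
f 76 78 77
f 78 75 79
f 78 79 77
f 79 75 80
f 79 80 77
f 80 75 81
f 80 81 77
f 81 75 82
f 81 82 77
f 82 75 83
f 82 83 77
f 83 75 84
f 83 84 77
f 84 75 85
f 84 85 77
f 85 75 86
f 85 86 77
f 86 75 87
f 86 87 77
f 87 75 88
f 87 88 77
f 88 75 89
f 88 89 77
f 89 75 90
f 89 90 77
f 90 75 91
f 90 91 77
f 91 75 92
f 91 92 77
f 92 75 76
f 92 76 77



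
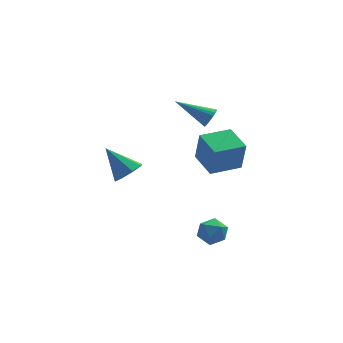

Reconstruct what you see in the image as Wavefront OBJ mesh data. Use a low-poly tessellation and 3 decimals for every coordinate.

v 3.111 1.199 3.071
v 3.273 0.932 3.595
v 1.529 2.081 4.009
v 3.401 1.151 3.606
v 3.479 1.378 3.524
v 3.493 1.574 3.363
v 3.442 1.705 3.152
v 3.333 1.749 2.928
v 3.186 1.697 2.728
v 3.025 1.56 2.587
v 2.88 1.36 2.53
v 2.775 1.132 2.567
v 2.728 0.916 2.691
v 2.747 0.748 2.88
v 2.829 0.659 3.103
v 2.96 0.663 3.32
v 3.117 0.76 3.494
v 2.913 -0.436 -3.767
v 3.38 -1.118 -3.52
v 1.76 -1.222 -3.76
v 2.227 -1.904 -3.513
v 2.104 -1.246 -2.97
v 2.816 -0.761 -2.974
v 2.324 -1.579 -4.306
v 3.036 -1.094 -4.31
v 3.015 -1.825 -3.854
v 2.879 -1.619 -3.027
v 2.261 -0.721 -4.253
v 2.125 -0.515 -3.426
v -0.617 3.148 -1.589
v 0.167 3.457 -1.272
v -1.563 4.132 -0.211
v -0.104 3.869 -1.753
v -0.676 3.859 -2.137
v -1.212 3.432 -2.201
v -1.4 2.839 -1.906
v -1.129 2.426 -1.425
v -0.558 2.437 -1.041
v -0.021 2.864 -0.977
v 2.39 -1.29 0.742
v 2.524 -1.575 2.444
v 2.066 0.271 1.029
v 2.2 -0.013 2.73
v 4.08 -0.927 0.67
v 4.214 -1.211 2.371
v 3.756 0.635 0.956
v 3.89 0.35 2.658
f 2 1 4
f 2 4 3
f 4 1 5
f 4 5 3
f 5 1 6
f 5 6 3
f 6 1 7
f 6 7 3
f 7 1 8
f 7 8 3
f 8 1 9
f 8 9 3
f 9 1 10
f 9 10 3
f 10 1 11
f 10 11 3
f 11 1 12
f 11 12 3
f 12 1 13
f 12 13 3
f 13 1 14
f 13 14 3
f 14 1 15
f 14 15 3
f 15 1 16
f 15 16 3
f 16 1 17
f 16 17 3
f 17 1 2
f 17 2 3
f 18 29 23
f 18 23 19
f 18 19 25
f 18 25 28
f 18 28 29
f 19 23 27
f 23 29 22
f 29 28 20
f 28 25 24
f 25 19 26
f 21 27 22
f 21 22 20
f 21 20 24
f 21 24 26
f 21 26 27
f 22 27 23
f 20 22 29
f 24 20 28
f 26 24 25
f 27 26 19
f 31 30 33
f 31 33 32
f 33 30 34
f 33 34 32
f 34 30 35
f 34 35 32
f 35 30 36
f 35 36 32
f 36 30 37
f 36 37 32
f 37 30 38
f 37 38 32
f 38 30 39
f 38 39 32
f 39 30 31
f 39 31 32
f 41 43 40
f 44 41 40
f 40 43 42
f 42 44 40
f 41 47 43
f 45 41 44
f 45 47 41
f 43 47 42
f 46 44 42
f 42 47 46
f 46 45 44
f 47 45 46



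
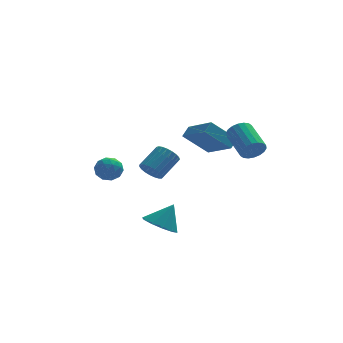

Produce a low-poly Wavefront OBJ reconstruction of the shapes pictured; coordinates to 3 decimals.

v 3.874 -2.105 1.949
v 4.363 -2.233 2.516
v 3.835 -0.603 3.339
v 3.346 -0.475 2.771
v 4.55 -2.06 2.293
v 4.022 -0.43 3.116
v 4.603 -1.896 2.002
v 4.075 -0.266 2.825
v 4.511 -1.773 1.701
v 3.983 -0.144 2.523
v 4.294 -1.716 1.448
v 3.766 -0.087 2.271
v 3.993 -1.736 1.295
v 3.465 -0.107 2.117
v 3.669 -1.829 1.271
v 3.14 -0.2 2.094
v 3.385 -1.977 1.381
v 2.857 -0.347 2.204
v 3.198 -2.15 1.604
v 2.67 -0.52 2.427
v 3.145 -2.314 1.895
v 2.617 -0.684 2.718
v 3.237 -2.436 2.197
v 2.709 -0.807 3.019
v 3.454 -2.493 2.449
v 2.926 -0.864 3.272
v 3.755 -2.473 2.603
v 3.227 -0.844 3.425
v 4.08 -2.38 2.626
v 3.551 -0.751 3.449
v -4.22 -0.881 0.759
v -3.498 -0.824 1.144
v -3.802 -1.976 0.136
v -3.08 -1.919 0.521
v -3.756 -2.11 0.944
v -4.014 -1.434 1.329
v -3.286 -1.366 -0.049
v -3.544 -0.69 0.336
v -2.921 -1.124 0.644
v -3.211 -1.584 1.258
v -4.089 -1.216 0.022
v -4.379 -1.676 0.636
v -3.896 -0.757 1.006
v -3.404 -2.043 0.274
v -3.801 -2.156 0.523
v -3.377 -2.123 0.749
v -4.199 -1.115 1.115
v -3.775 -1.081 1.341
v -3.926 -1.837 1.224
v -3.525 -1.719 -0.061
v -3.101 -1.685 0.165
v -3.923 -0.677 0.531
v -3.499 -0.644 0.757
v -3.374 -0.963 0.056
v -3.132 -0.899 0.938
v -2.886 -1.543 0.573
v -3.007 -1.218 0.238
v -3.159 -0.82 0.464
v -3.303 -1.169 1.299
v -3.057 -1.813 0.933
v -3.454 -1.926 1.182
v -3.606 -1.528 1.408
v -2.963 -1.346 1.006
v -4.243 -0.987 0.347
v -3.997 -1.631 -0.019
v -3.694 -1.272 -0.128
v -3.846 -0.874 0.098
v -4.414 -1.257 0.707
v -4.168 -1.901 0.342
v -4.141 -1.98 0.816
v -4.293 -1.582 1.042
v -4.337 -1.454 0.274
v -1.051 -2.155 -3.3
v -0.163 -2.562 -3.712
v -0.269 -1.805 -1.96
v -0.184 -1.925 -3.865
v -0.537 -1.377 -3.803
v -1.086 -1.126 -3.549
v -1.622 -1.268 -3.199
v -1.939 -1.749 -2.888
v -1.917 -2.385 -2.734
v -1.564 -2.934 -2.796
v -1.015 -3.185 -3.051
v -0.48 -3.043 -3.4
v 3.019 0.169 1.214
v 1.59 0.054 2.55
v 1.99 1.823 0.257
v 0.561 1.708 1.594
v 3.419 0.692 1.686
v 1.99 0.577 3.023
v 2.39 2.346 0.73
v 0.961 2.231 2.066
v -1.067 2.661 -1.428
v -0.448 2.292 -1.751
v 0.586 3.189 -0.795
v -0.033 3.559 -0.472
v -0.486 2.549 -1.951
v 0.548 3.447 -0.995
v -0.625 2.826 -2.061
v 0.41 3.724 -1.106
v -0.84 3.074 -2.062
v 0.194 3.972 -1.106
v -1.094 3.251 -1.953
v -0.06 4.149 -0.997
v -1.344 3.326 -1.753
v -0.31 4.224 -0.797
v -1.546 3.286 -1.497
v -0.512 4.184 -0.541
v -1.665 3.138 -1.229
v -0.631 4.036 -0.273
v -1.681 2.907 -0.995
v -0.646 3.805 -0.04
v -1.59 2.634 -0.837
v -0.556 3.532 0.119
v -1.409 2.366 -0.78
v -0.375 3.264 0.176
v -1.169 2.148 -0.836
v -0.135 3.046 0.12
v -0.912 2.02 -0.994
v 0.122 2.918 -0.038
v -0.681 2.002 -1.227
v 0.353 2.9 -0.271
v -0.517 2.098 -1.494
v 0.517 2.996 -0.539
f 2 1 5
f 2 5 3
f 3 5 6
f 3 6 4
f 5 1 7
f 5 7 6
f 6 7 8
f 6 8 4
f 7 1 9
f 7 9 8
f 8 9 10
f 8 10 4
f 9 1 11
f 9 11 10
f 10 11 12
f 10 12 4
f 11 1 13
f 11 13 12
f 12 13 14
f 12 14 4
f 13 1 15
f 13 15 14
f 14 15 16
f 14 16 4
f 15 1 17
f 15 17 16
f 16 17 18
f 16 18 4
f 17 1 19
f 17 19 18
f 18 19 20
f 18 20 4
f 19 1 21
f 19 21 20
f 20 21 22
f 20 22 4
f 21 1 23
f 21 23 22
f 22 23 24
f 22 24 4
f 23 1 25
f 23 25 24
f 24 25 26
f 24 26 4
f 25 1 27
f 25 27 26
f 26 27 28
f 26 28 4
f 27 1 29
f 27 29 28
f 28 29 30
f 28 30 4
f 29 1 2
f 29 2 30
f 30 2 3
f 30 3 4
f 31 68 47
f 68 42 71
f 47 71 36
f 68 71 47
f 31 47 43
f 47 36 48
f 43 48 32
f 47 48 43
f 31 43 52
f 43 32 53
f 52 53 38
f 43 53 52
f 31 52 64
f 52 38 67
f 64 67 41
f 52 67 64
f 31 64 68
f 64 41 72
f 68 72 42
f 64 72 68
f 32 48 59
f 48 36 62
f 59 62 40
f 48 62 59
f 36 71 49
f 71 42 70
f 49 70 35
f 71 70 49
f 42 72 69
f 72 41 65
f 69 65 33
f 72 65 69
f 41 67 66
f 67 38 54
f 66 54 37
f 67 54 66
f 38 53 58
f 53 32 55
f 58 55 39
f 53 55 58
f 34 60 46
f 60 40 61
f 46 61 35
f 60 61 46
f 34 46 44
f 46 35 45
f 44 45 33
f 46 45 44
f 34 44 51
f 44 33 50
f 51 50 37
f 44 50 51
f 34 51 56
f 51 37 57
f 56 57 39
f 51 57 56
f 34 56 60
f 56 39 63
f 60 63 40
f 56 63 60
f 35 61 49
f 61 40 62
f 49 62 36
f 61 62 49
f 33 45 69
f 45 35 70
f 69 70 42
f 45 70 69
f 37 50 66
f 50 33 65
f 66 65 41
f 50 65 66
f 39 57 58
f 57 37 54
f 58 54 38
f 57 54 58
f 40 63 59
f 63 39 55
f 59 55 32
f 63 55 59
f 74 73 76
f 74 76 75
f 76 73 77
f 76 77 75
f 77 73 78
f 77 78 75
f 78 73 79
f 78 79 75
f 79 73 80
f 79 80 75
f 80 73 81
f 80 81 75
f 81 73 82
f 81 82 75
f 82 73 83
f 82 83 75
f 83 73 84
f 83 84 75
f 84 73 74
f 84 74 75
f 86 88 85
f 89 86 85
f 85 88 87
f 87 89 85
f 86 92 88
f 90 86 89
f 90 92 86
f 88 92 87
f 91 89 87
f 87 92 91
f 91 90 89
f 92 90 91
f 94 93 97
f 94 97 95
f 95 97 98
f 95 98 96
f 97 93 99
f 97 99 98
f 98 99 100
f 98 100 96
f 99 93 101
f 99 101 100
f 100 101 102
f 100 102 96
f 101 93 103
f 101 103 102
f 102 103 104
f 102 104 96
f 103 93 105
f 103 105 104
f 104 105 106
f 104 106 96
f 105 93 107
f 105 107 106
f 106 107 108
f 106 108 96
f 107 93 109
f 107 109 108
f 108 109 110
f 108 110 96
f 109 93 111
f 109 111 110
f 110 111 112
f 110 112 96
f 111 93 113
f 111 113 112
f 112 113 114
f 112 114 96
f 113 93 115
f 113 115 114
f 114 115 116
f 114 116 96
f 115 93 117
f 115 117 116
f 116 117 118
f 116 118 96
f 117 93 119
f 117 119 118
f 118 119 120
f 118 120 96
f 119 93 121
f 119 121 120
f 120 121 122
f 120 122 96
f 121 93 123
f 121 123 122
f 122 123 124
f 122 124 96
f 123 93 94
f 123 94 124
f 124 94 95
f 124 95 96



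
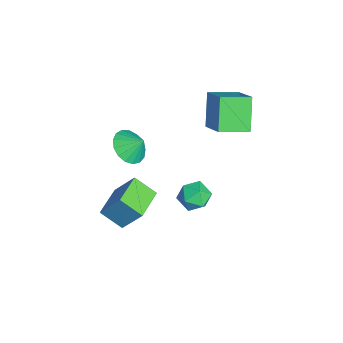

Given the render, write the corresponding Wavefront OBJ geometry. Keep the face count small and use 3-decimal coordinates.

v -3.336 0.441 -3.209
v -2.435 0.445 -3.589
v -2.885 -0.645 -2.151
v -1.984 -0.641 -2.531
v -2.312 0.139 -2.042
v -2.591 0.811 -2.695
v -2.729 -1.011 -3.045
v -3.008 -0.339 -3.698
v -2.06 -0.452 -3.487
v -1.802 0.259 -2.867
v -3.518 -0.459 -2.873
v -3.26 0.252 -2.253
v -5.04 0.757 3.523
v -3.485 1.226 4.672
v -5.26 2.391 3.152
v -3.704 2.86 4.301
v -3.796 0.56 1.919
v -2.24 1.029 3.068
v -4.015 2.194 1.548
v -2.46 2.663 2.697
v -1.486 -4.199 -0.593
v -0.978 -3.226 0.97
v -0.952 -3.148 -1.421
v -0.444 -2.175 0.143
v 0.124 -5.025 -0.603
v 0.632 -4.052 0.961
v 0.658 -3.974 -1.43
v 1.166 -3.001 0.133
v -4.073 -3.29 0.223
v -3.118 -3.177 -0.248
v -3.747 -2.57 1.057
v -3.403 -2.806 -0.457
v -3.841 -2.546 -0.51
v -4.332 -2.457 -0.396
v -4.764 -2.558 -0.14
v -5.037 -2.827 0.199
v -5.09 -3.203 0.544
v -4.909 -3.598 0.815
v -4.537 -3.923 0.95
v -4.059 -4.103 0.919
v -3.584 -4.097 0.728
v -3.221 -3.906 0.422
v -3.053 -3.574 0.069
f 1 12 6
f 1 6 2
f 1 2 8
f 1 8 11
f 1 11 12
f 2 6 10
f 6 12 5
f 12 11 3
f 11 8 7
f 8 2 9
f 4 10 5
f 4 5 3
f 4 3 7
f 4 7 9
f 4 9 10
f 5 10 6
f 3 5 12
f 7 3 11
f 9 7 8
f 10 9 2
f 14 16 13
f 17 14 13
f 13 16 15
f 15 17 13
f 14 20 16
f 18 14 17
f 18 20 14
f 16 20 15
f 19 17 15
f 15 20 19
f 19 18 17
f 20 18 19
f 22 24 21
f 25 22 21
f 21 24 23
f 23 25 21
f 22 28 24
f 26 22 25
f 26 28 22
f 24 28 23
f 27 25 23
f 23 28 27
f 27 26 25
f 28 26 27
f 30 29 32
f 30 32 31
f 32 29 33
f 32 33 31
f 33 29 34
f 33 34 31
f 34 29 35
f 34 35 31
f 35 29 36
f 35 36 31
f 36 29 37
f 36 37 31
f 37 29 38
f 37 38 31
f 38 29 39
f 38 39 31
f 39 29 40
f 39 40 31
f 40 29 41
f 40 41 31
f 41 29 42
f 41 42 31
f 42 29 43
f 42 43 31
f 43 29 30
f 43 30 31



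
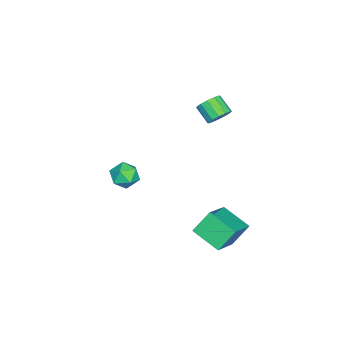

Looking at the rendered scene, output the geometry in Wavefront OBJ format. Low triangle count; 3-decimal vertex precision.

v 1.946 4.665 -1.623
v 1.427 3.172 -0.996
v 3.711 4.49 -0.575
v 3.192 2.998 0.051
v 2.548 3.982 -2.751
v 2.029 2.49 -2.125
v 4.313 3.808 -1.704
v 3.794 2.315 -1.077
v -1.562 -2.623 -1.899
v -0.858 -2.33 -1.433
v -0.702 -3.53 -2.627
v 0.002 -3.237 -2.161
v -0.631 -3.721 -1.757
v -1.163 -3.161 -1.307
v -0.397 -2.699 -2.753
v -0.929 -2.139 -2.303
v -0.138 -2.377 -1.96
v -0.283 -3.008 -1.345
v -1.277 -2.852 -2.715
v -1.422 -3.483 -2.1
v -1.409 1.995 3.493
v -1.079 1.481 3.131
v -1.561 0.711 3.785
v -1.891 1.225 4.147
v -0.834 1.583 3.431
v -1.316 0.812 4.085
v -0.772 1.815 3.75
v -1.254 1.045 4.405
v -0.912 2.105 3.988
v -1.394 1.335 4.642
v -1.21 2.36 4.069
v -1.692 1.589 4.723
v -1.571 2.499 3.966
v -2.053 1.728 4.621
v -1.88 2.478 3.714
v -2.362 1.707 4.368
v -2.04 2.304 3.391
v -2.522 1.533 4.046
v -2 2.032 3.101
v -2.482 1.261 3.755
v -1.772 1.748 2.935
v -2.254 0.978 3.589
v -1.428 1.543 2.946
v -1.91 0.772 3.6
f 2 4 1
f 5 2 1
f 1 4 3
f 3 5 1
f 2 8 4
f 6 2 5
f 6 8 2
f 4 8 3
f 7 5 3
f 3 8 7
f 7 6 5
f 8 6 7
f 9 20 14
f 9 14 10
f 9 10 16
f 9 16 19
f 9 19 20
f 10 14 18
f 14 20 13
f 20 19 11
f 19 16 15
f 16 10 17
f 12 18 13
f 12 13 11
f 12 11 15
f 12 15 17
f 12 17 18
f 13 18 14
f 11 13 20
f 15 11 19
f 17 15 16
f 18 17 10
f 22 21 25
f 22 25 23
f 23 25 26
f 23 26 24
f 25 21 27
f 25 27 26
f 26 27 28
f 26 28 24
f 27 21 29
f 27 29 28
f 28 29 30
f 28 30 24
f 29 21 31
f 29 31 30
f 30 31 32
f 30 32 24
f 31 21 33
f 31 33 32
f 32 33 34
f 32 34 24
f 33 21 35
f 33 35 34
f 34 35 36
f 34 36 24
f 35 21 37
f 35 37 36
f 36 37 38
f 36 38 24
f 37 21 39
f 37 39 38
f 38 39 40
f 38 40 24
f 39 21 41
f 39 41 40
f 40 41 42
f 40 42 24
f 41 21 43
f 41 43 42
f 42 43 44
f 42 44 24
f 43 21 22
f 43 22 44
f 44 22 23
f 44 23 24



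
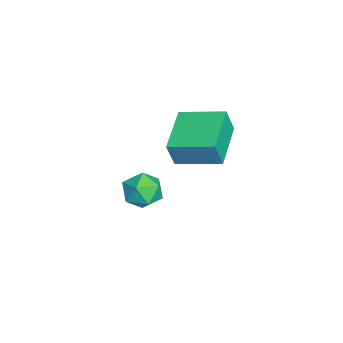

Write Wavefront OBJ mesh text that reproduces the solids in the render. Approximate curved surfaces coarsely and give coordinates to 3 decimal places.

v -3.186 1.421 -2.166
v -2.374 1.478 -1.88
v -2.866 0.242 -2.84
v -2.054 0.299 -2.554
v -2.694 0.125 -2.003
v -2.892 0.854 -1.586
v -2.348 0.866 -3.134
v -2.546 1.595 -2.717
v -1.857 1.135 -2.478
v -2.071 0.677 -1.779
v -3.169 1.043 -2.941
v -3.383 0.585 -2.242
v -2.357 2.464 1.366
v -2.185 2.194 2.397
v -1.986 4.133 1.741
v -1.813 3.862 2.773
v -0.487 2.138 0.967
v -0.314 1.867 1.999
v -0.115 3.806 1.343
v 0.057 3.536 2.374
f 1 12 6
f 1 6 2
f 1 2 8
f 1 8 11
f 1 11 12
f 2 6 10
f 6 12 5
f 12 11 3
f 11 8 7
f 8 2 9
f 4 10 5
f 4 5 3
f 4 3 7
f 4 7 9
f 4 9 10
f 5 10 6
f 3 5 12
f 7 3 11
f 9 7 8
f 10 9 2
f 14 16 13
f 17 14 13
f 13 16 15
f 15 17 13
f 14 20 16
f 18 14 17
f 18 20 14
f 16 20 15
f 19 17 15
f 15 20 19
f 19 18 17
f 20 18 19



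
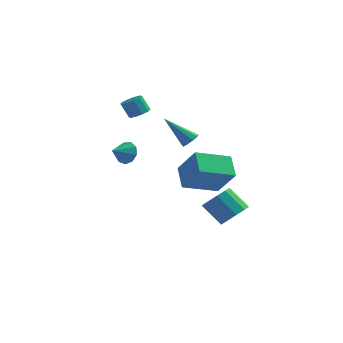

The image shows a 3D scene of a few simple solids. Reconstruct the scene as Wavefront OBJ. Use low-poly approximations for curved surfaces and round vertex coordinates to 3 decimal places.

v 1.812 -2.742 3.032
v 2.187 -2.482 3.39
v 0.368 -2.638 4.468
v 1.993 -2.21 3.175
v 1.715 -2.188 2.893
v 1.482 -2.425 2.676
v 1.404 -2.81 2.626
v 1.517 -3.164 2.765
v 1.768 -3.321 3.029
v 2.04 -3.206 3.295
v 2.206 -2.875 3.437
v 3.664 0.228 -3.902
v 4.382 0.476 -3.251
v 3.213 0.861 -2.108
v 2.496 0.612 -2.758
v 4.234 0.982 -3.574
v 3.065 1.367 -2.43
v 3.867 1.199 -4.022
v 2.698 1.584 -2.878
v 3.424 1.046 -4.423
v 2.255 1.431 -3.28
v 3.072 0.58 -4.626
v 1.903 0.965 -3.483
v 2.947 -0.021 -4.552
v 1.778 0.364 -3.409
v 3.095 -0.527 -4.23
v 1.926 -0.142 -3.086
v 3.462 -0.744 -3.782
v 2.293 -0.359 -2.638
v 3.905 -0.591 -3.38
v 2.736 -0.206 -2.237
v 4.257 -0.125 -3.177
v 3.088 0.26 -2.034
v 3.096 -1.752 -1.065
v 1.402 -2.942 -0.381
v 2.591 -0.569 -0.254
v 0.898 -1.759 0.429
v 4.182 -2.381 0.531
v 2.489 -3.571 1.214
v 3.678 -1.198 1.341
v 1.984 -2.388 2.025
v -2.047 1.685 2.769
v -1.51 1.451 3.073
v -2.015 1.542 4.035
v -2.553 1.775 3.731
v -1.477 1.857 3.053
v -1.982 1.948 4.014
v -1.662 2.197 2.924
v -2.167 2.288 3.885
v -1.994 2.342 2.736
v -2.499 2.432 3.697
v -2.346 2.235 2.561
v -2.851 2.325 3.522
v -2.585 1.918 2.465
v -3.09 2.009 3.427
v -2.618 1.512 2.486
v -3.123 1.603 3.447
v -2.433 1.172 2.615
v -2.938 1.263 3.576
v -2.101 1.028 2.803
v -2.606 1.118 3.764
v -1.749 1.135 2.978
v -2.254 1.225 3.939
v -2.645 0.98 -0.06
v -2.068 0.92 0.491
v -3.235 0.1 0.46
v -2.45 1.274 0.657
v -2.923 1.491 0.488
v -3.266 1.469 0.062
v -3.319 1.218 -0.421
v -3.056 0.855 -0.736
v -2.601 0.551 -0.734
v -2.167 0.447 -0.418
v -1.956 0.593 0.066
f 2 1 4
f 2 4 3
f 4 1 5
f 4 5 3
f 5 1 6
f 5 6 3
f 6 1 7
f 6 7 3
f 7 1 8
f 7 8 3
f 8 1 9
f 8 9 3
f 9 1 10
f 9 10 3
f 10 1 11
f 10 11 3
f 11 1 2
f 11 2 3
f 13 12 16
f 13 16 14
f 14 16 17
f 14 17 15
f 16 12 18
f 16 18 17
f 17 18 19
f 17 19 15
f 18 12 20
f 18 20 19
f 19 20 21
f 19 21 15
f 20 12 22
f 20 22 21
f 21 22 23
f 21 23 15
f 22 12 24
f 22 24 23
f 23 24 25
f 23 25 15
f 24 12 26
f 24 26 25
f 25 26 27
f 25 27 15
f 26 12 28
f 26 28 27
f 27 28 29
f 27 29 15
f 28 12 30
f 28 30 29
f 29 30 31
f 29 31 15
f 30 12 32
f 30 32 31
f 31 32 33
f 31 33 15
f 32 12 13
f 32 13 33
f 33 13 14
f 33 14 15
f 35 37 34
f 38 35 34
f 34 37 36
f 36 38 34
f 35 41 37
f 39 35 38
f 39 41 35
f 37 41 36
f 40 38 36
f 36 41 40
f 40 39 38
f 41 39 40
f 43 42 46
f 43 46 44
f 44 46 47
f 44 47 45
f 46 42 48
f 46 48 47
f 47 48 49
f 47 49 45
f 48 42 50
f 48 50 49
f 49 50 51
f 49 51 45
f 50 42 52
f 50 52 51
f 51 52 53
f 51 53 45
f 52 42 54
f 52 54 53
f 53 54 55
f 53 55 45
f 54 42 56
f 54 56 55
f 55 56 57
f 55 57 45
f 56 42 58
f 56 58 57
f 57 58 59
f 57 59 45
f 58 42 60
f 58 60 59
f 59 60 61
f 59 61 45
f 60 42 62
f 60 62 61
f 61 62 63
f 61 63 45
f 62 42 43
f 62 43 63
f 63 43 44
f 63 44 45
f 65 64 67
f 65 67 66
f 67 64 68
f 67 68 66
f 68 64 69
f 68 69 66
f 69 64 70
f 69 70 66
f 70 64 71
f 70 71 66
f 71 64 72
f 71 72 66
f 72 64 73
f 72 73 66
f 73 64 74
f 73 74 66
f 74 64 65
f 74 65 66



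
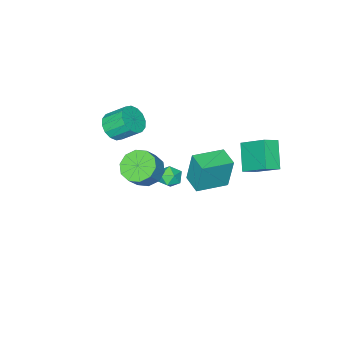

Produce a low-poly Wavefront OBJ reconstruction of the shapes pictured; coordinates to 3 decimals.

v -3.127 -0.241 -3.31
v -3.312 0.015 -1.214
v -2.723 1 -3.426
v -2.908 1.255 -1.329
v -1.232 -0.835 -3.071
v -1.417 -0.58 -0.974
v -0.828 0.405 -3.186
v -1.013 0.661 -1.09
v 1.852 -3.427 1.734
v 2.624 -3.528 2.279
v 2.059 -2.494 3.271
v 1.288 -2.393 2.726
v 2.736 -3.166 1.966
v 2.171 -2.132 2.957
v 2.611 -2.875 1.59
v 2.047 -1.84 2.581
v 2.283 -2.731 1.253
v 1.719 -1.696 2.244
v 1.84 -2.774 1.045
v 1.275 -1.739 2.036
v 1.4 -2.992 1.022
v 0.835 -1.957 2.013
v 1.081 -3.326 1.189
v 0.516 -2.292 2.181
v 0.969 -3.688 1.503
v 0.404 -2.654 2.494
v 1.093 -3.98 1.879
v 0.529 -2.945 2.87
v 1.421 -4.124 2.216
v 0.857 -3.089 3.207
v 1.865 -4.081 2.424
v 1.3 -3.046 3.415
v 2.305 -3.863 2.447
v 1.74 -2.828 3.438
v -2.506 3.408 -0.417
v -3.392 2.349 0.858
v -2.631 5.055 0.865
v -3.517 3.995 2.14
v -1.643 3.165 -0.02
v -2.529 2.105 1.255
v -1.768 4.811 1.262
v -2.654 3.752 2.537
v 3.52 1.1 1.997
v 4.322 1.261 1.339
v 5.083 1.421 2.305
v 4.28 1.26 2.963
v 4.045 1.835 1.462
v 4.806 1.995 2.428
v 3.568 2.128 1.789
v 4.328 2.288 2.755
v 3.072 2.029 2.195
v 3.832 2.189 3.162
v 2.747 1.574 2.526
v 3.507 1.734 3.493
v 2.717 0.939 2.655
v 3.478 1.099 3.621
v 2.994 0.365 2.532
v 3.755 0.525 3.498
v 3.472 0.072 2.205
v 4.232 0.232 3.171
v 3.968 0.171 1.798
v 4.728 0.331 2.765
v 4.293 0.626 1.467
v 5.053 0.786 2.434
v -0.425 -0.487 -2.796
v 0.306 -0.775 -2.723
v -0.906 -1.625 -2.477
v -0.175 -1.913 -2.404
v -0.443 -1.382 -1.886
v -0.145 -0.678 -2.084
v -0.455 -1.722 -3.116
v -0.157 -1.018 -3.314
v 0.287 -1.538 -2.921
v 0.295 -1.328 -2.161
v -0.895 -1.072 -3.039
v -0.887 -0.862 -2.279
f 2 4 1
f 5 2 1
f 1 4 3
f 3 5 1
f 2 8 4
f 6 2 5
f 6 8 2
f 4 8 3
f 7 5 3
f 3 8 7
f 7 6 5
f 8 6 7
f 10 9 13
f 10 13 11
f 11 13 14
f 11 14 12
f 13 9 15
f 13 15 14
f 14 15 16
f 14 16 12
f 15 9 17
f 15 17 16
f 16 17 18
f 16 18 12
f 17 9 19
f 17 19 18
f 18 19 20
f 18 20 12
f 19 9 21
f 19 21 20
f 20 21 22
f 20 22 12
f 21 9 23
f 21 23 22
f 22 23 24
f 22 24 12
f 23 9 25
f 23 25 24
f 24 25 26
f 24 26 12
f 25 9 27
f 25 27 26
f 26 27 28
f 26 28 12
f 27 9 29
f 27 29 28
f 28 29 30
f 28 30 12
f 29 9 31
f 29 31 30
f 30 31 32
f 30 32 12
f 31 9 33
f 31 33 32
f 32 33 34
f 32 34 12
f 33 9 10
f 33 10 34
f 34 10 11
f 34 11 12
f 36 38 35
f 39 36 35
f 35 38 37
f 37 39 35
f 36 42 38
f 40 36 39
f 40 42 36
f 38 42 37
f 41 39 37
f 37 42 41
f 41 40 39
f 42 40 41
f 44 43 47
f 44 47 45
f 45 47 48
f 45 48 46
f 47 43 49
f 47 49 48
f 48 49 50
f 48 50 46
f 49 43 51
f 49 51 50
f 50 51 52
f 50 52 46
f 51 43 53
f 51 53 52
f 52 53 54
f 52 54 46
f 53 43 55
f 53 55 54
f 54 55 56
f 54 56 46
f 55 43 57
f 55 57 56
f 56 57 58
f 56 58 46
f 57 43 59
f 57 59 58
f 58 59 60
f 58 60 46
f 59 43 61
f 59 61 60
f 60 61 62
f 60 62 46
f 61 43 63
f 61 63 62
f 62 63 64
f 62 64 46
f 63 43 44
f 63 44 64
f 64 44 45
f 64 45 46
f 65 76 70
f 65 70 66
f 65 66 72
f 65 72 75
f 65 75 76
f 66 70 74
f 70 76 69
f 76 75 67
f 75 72 71
f 72 66 73
f 68 74 69
f 68 69 67
f 68 67 71
f 68 71 73
f 68 73 74
f 69 74 70
f 67 69 76
f 71 67 75
f 73 71 72
f 74 73 66

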